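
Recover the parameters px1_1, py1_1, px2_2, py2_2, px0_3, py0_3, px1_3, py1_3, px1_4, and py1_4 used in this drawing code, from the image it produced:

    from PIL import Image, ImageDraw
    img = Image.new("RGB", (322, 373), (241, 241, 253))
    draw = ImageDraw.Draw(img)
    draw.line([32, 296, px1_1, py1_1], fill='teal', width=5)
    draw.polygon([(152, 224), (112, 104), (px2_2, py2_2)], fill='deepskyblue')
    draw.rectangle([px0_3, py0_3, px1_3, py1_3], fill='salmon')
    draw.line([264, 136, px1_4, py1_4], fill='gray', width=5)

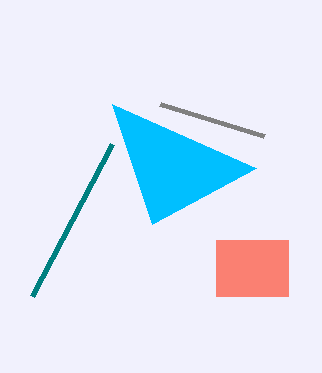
px1_1 = 112, py1_1 = 144, px2_2 = 256, py2_2 = 168, px0_3 = 216, py0_3 = 240, px1_3 = 288, py1_3 = 296, px1_4 = 160, py1_4 = 104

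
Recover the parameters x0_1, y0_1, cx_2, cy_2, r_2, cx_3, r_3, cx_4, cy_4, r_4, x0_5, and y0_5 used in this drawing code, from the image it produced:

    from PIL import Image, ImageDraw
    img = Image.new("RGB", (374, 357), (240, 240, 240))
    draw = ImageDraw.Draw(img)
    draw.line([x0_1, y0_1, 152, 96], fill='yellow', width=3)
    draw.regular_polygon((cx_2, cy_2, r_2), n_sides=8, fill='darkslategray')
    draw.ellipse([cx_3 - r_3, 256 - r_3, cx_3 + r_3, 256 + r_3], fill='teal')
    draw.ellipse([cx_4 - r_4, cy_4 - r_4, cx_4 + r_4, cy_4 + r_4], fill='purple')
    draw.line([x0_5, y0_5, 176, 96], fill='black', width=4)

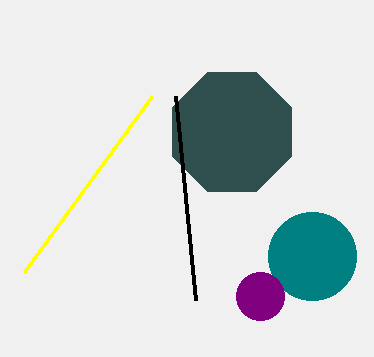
x0_1 = 24, y0_1 = 272, cx_2 = 232, cy_2 = 132, r_2 = 64, cx_3 = 312, r_3 = 44, cx_4 = 260, cy_4 = 296, r_4 = 24, x0_5 = 196, y0_5 = 300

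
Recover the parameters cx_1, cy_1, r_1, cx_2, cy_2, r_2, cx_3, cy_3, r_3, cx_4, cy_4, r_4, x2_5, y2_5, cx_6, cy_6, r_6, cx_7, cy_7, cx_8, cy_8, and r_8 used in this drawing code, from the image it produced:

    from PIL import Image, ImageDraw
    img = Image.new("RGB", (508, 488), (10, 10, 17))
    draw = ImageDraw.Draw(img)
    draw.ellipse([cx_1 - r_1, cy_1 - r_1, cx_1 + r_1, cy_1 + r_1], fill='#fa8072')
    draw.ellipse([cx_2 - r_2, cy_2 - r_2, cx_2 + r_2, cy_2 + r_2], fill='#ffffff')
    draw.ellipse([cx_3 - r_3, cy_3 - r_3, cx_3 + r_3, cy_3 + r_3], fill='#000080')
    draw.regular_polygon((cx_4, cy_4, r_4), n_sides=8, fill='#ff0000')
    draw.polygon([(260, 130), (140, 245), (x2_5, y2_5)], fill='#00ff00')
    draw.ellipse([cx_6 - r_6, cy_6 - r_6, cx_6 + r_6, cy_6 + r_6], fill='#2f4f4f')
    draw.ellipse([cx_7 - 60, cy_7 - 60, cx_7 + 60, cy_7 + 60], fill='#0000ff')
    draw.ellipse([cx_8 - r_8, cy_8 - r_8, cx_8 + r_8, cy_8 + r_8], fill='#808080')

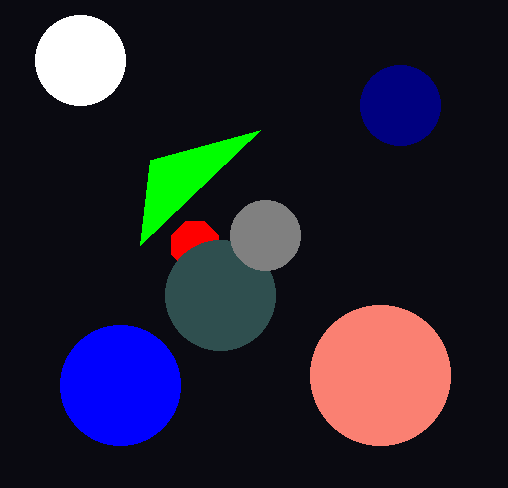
cx_1 = 380, cy_1 = 375, r_1 = 70, cx_2 = 80, cy_2 = 60, r_2 = 45, cx_3 = 400, cy_3 = 105, r_3 = 40, cx_4 = 195, cy_4 = 245, r_4 = 25, x2_5 = 150, y2_5 = 160, cx_6 = 220, cy_6 = 295, r_6 = 55, cx_7 = 120, cy_7 = 385, cx_8 = 265, cy_8 = 235, r_8 = 35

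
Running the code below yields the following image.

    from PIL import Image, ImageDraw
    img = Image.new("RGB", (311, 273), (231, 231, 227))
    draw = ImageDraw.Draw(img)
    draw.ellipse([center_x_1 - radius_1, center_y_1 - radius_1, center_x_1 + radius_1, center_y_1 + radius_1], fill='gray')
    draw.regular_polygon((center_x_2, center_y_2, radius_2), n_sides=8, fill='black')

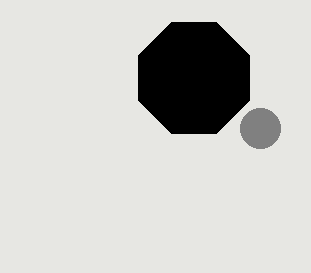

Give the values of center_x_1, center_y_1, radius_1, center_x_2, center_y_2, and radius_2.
center_x_1 = 260
center_y_1 = 128
radius_1 = 20
center_x_2 = 194
center_y_2 = 78
radius_2 = 60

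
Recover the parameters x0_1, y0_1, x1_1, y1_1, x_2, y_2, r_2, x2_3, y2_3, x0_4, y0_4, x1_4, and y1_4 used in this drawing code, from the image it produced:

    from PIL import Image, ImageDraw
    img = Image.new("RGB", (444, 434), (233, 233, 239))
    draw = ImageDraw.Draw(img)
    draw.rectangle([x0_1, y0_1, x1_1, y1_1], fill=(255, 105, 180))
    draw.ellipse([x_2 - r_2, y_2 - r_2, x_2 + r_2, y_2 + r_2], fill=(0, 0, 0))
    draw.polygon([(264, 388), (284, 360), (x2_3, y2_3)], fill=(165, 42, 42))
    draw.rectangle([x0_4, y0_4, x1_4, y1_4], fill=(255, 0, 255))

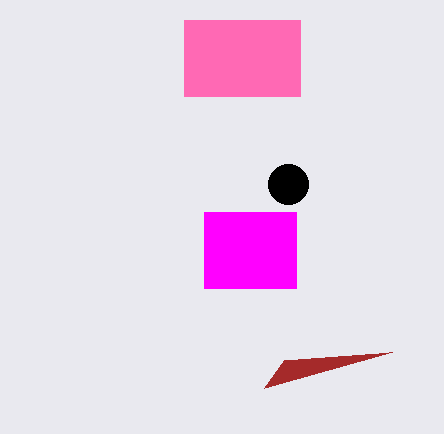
x0_1 = 184; y0_1 = 20; x1_1 = 300; y1_1 = 96; x_2 = 288; y_2 = 184; r_2 = 20; x2_3 = 392; y2_3 = 352; x0_4 = 204; y0_4 = 212; x1_4 = 296; y1_4 = 288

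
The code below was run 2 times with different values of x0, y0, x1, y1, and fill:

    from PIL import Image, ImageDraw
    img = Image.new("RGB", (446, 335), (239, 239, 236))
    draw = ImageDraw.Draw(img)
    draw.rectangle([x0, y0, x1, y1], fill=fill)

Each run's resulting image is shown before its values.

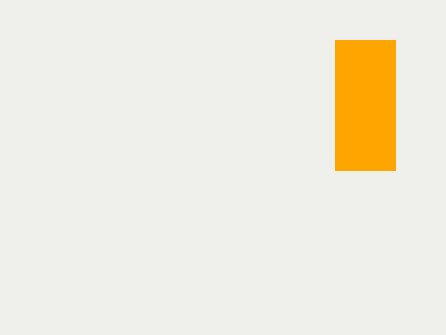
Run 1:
x0 = 335, y0 = 40, x1 = 395, y1 = 170, fill = 'orange'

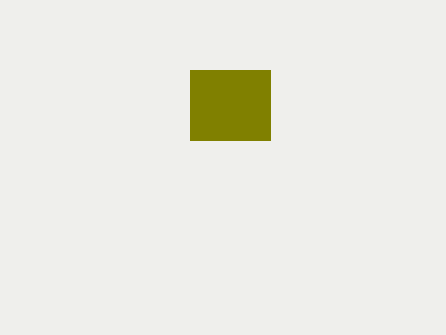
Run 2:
x0 = 190; y0 = 70; x1 = 270; y1 = 140; fill = 'olive'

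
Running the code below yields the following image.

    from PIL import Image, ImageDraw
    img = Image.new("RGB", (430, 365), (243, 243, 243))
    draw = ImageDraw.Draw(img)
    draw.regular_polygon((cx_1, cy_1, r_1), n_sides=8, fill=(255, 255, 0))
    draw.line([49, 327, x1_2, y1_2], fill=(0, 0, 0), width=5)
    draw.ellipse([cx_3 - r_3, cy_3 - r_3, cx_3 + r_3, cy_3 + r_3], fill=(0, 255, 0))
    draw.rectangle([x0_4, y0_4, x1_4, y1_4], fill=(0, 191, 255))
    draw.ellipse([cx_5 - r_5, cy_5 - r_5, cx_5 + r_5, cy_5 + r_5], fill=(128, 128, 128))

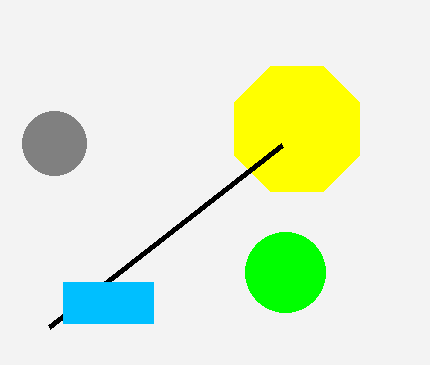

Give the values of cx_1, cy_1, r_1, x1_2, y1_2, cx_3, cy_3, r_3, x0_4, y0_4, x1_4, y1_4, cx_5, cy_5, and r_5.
cx_1 = 297; cy_1 = 129; r_1 = 68; x1_2 = 282; y1_2 = 145; cx_3 = 285; cy_3 = 272; r_3 = 40; x0_4 = 63; y0_4 = 282; x1_4 = 153; y1_4 = 323; cx_5 = 54; cy_5 = 143; r_5 = 32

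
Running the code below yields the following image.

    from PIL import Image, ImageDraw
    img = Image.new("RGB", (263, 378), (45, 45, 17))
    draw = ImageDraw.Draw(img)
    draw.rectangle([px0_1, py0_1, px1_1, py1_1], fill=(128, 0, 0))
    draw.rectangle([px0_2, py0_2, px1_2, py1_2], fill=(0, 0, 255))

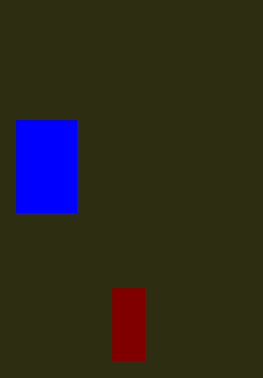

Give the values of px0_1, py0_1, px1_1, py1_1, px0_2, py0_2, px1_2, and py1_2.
px0_1 = 112; py0_1 = 288; px1_1 = 144; py1_1 = 360; px0_2 = 16; py0_2 = 120; px1_2 = 76; py1_2 = 212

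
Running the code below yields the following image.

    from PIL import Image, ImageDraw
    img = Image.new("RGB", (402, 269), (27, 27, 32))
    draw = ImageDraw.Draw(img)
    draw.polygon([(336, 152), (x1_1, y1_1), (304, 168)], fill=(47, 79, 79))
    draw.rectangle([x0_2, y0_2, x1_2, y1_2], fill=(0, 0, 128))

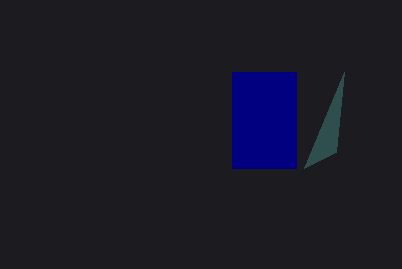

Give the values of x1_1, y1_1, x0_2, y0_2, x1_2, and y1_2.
x1_1 = 344, y1_1 = 72, x0_2 = 232, y0_2 = 72, x1_2 = 296, y1_2 = 168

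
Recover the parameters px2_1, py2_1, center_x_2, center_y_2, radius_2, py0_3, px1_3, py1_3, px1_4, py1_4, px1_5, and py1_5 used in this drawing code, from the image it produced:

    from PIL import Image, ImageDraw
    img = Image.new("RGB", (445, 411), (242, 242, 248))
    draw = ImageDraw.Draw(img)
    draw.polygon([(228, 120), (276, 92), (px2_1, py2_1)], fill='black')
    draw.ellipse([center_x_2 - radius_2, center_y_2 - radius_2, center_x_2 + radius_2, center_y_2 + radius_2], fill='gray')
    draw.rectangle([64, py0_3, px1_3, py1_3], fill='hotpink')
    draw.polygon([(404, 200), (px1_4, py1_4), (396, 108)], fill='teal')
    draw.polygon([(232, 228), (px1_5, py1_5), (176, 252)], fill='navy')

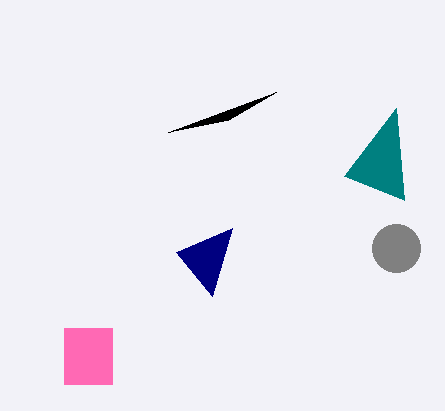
px2_1 = 168, py2_1 = 132, center_x_2 = 396, center_y_2 = 248, radius_2 = 24, py0_3 = 328, px1_3 = 112, py1_3 = 384, px1_4 = 344, py1_4 = 176, px1_5 = 212, py1_5 = 296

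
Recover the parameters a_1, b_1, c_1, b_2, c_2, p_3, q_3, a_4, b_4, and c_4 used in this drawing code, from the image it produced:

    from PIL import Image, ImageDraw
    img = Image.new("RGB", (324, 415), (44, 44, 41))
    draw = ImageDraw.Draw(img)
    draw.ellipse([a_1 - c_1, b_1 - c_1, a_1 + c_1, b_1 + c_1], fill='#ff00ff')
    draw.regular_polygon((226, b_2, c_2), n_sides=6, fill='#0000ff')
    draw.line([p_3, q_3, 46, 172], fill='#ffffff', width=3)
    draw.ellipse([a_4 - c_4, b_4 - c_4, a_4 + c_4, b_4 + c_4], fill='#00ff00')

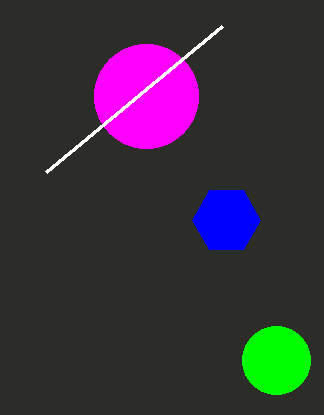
a_1 = 146
b_1 = 96
c_1 = 52
b_2 = 220
c_2 = 34
p_3 = 222
q_3 = 26
a_4 = 276
b_4 = 360
c_4 = 34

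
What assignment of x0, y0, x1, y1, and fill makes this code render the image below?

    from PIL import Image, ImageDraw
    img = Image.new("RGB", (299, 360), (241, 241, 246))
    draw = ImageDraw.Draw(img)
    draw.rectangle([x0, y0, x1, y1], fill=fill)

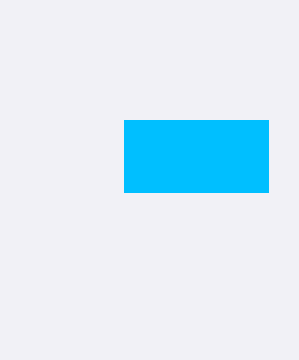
x0 = 124; y0 = 120; x1 = 268; y1 = 192; fill = 'deepskyblue'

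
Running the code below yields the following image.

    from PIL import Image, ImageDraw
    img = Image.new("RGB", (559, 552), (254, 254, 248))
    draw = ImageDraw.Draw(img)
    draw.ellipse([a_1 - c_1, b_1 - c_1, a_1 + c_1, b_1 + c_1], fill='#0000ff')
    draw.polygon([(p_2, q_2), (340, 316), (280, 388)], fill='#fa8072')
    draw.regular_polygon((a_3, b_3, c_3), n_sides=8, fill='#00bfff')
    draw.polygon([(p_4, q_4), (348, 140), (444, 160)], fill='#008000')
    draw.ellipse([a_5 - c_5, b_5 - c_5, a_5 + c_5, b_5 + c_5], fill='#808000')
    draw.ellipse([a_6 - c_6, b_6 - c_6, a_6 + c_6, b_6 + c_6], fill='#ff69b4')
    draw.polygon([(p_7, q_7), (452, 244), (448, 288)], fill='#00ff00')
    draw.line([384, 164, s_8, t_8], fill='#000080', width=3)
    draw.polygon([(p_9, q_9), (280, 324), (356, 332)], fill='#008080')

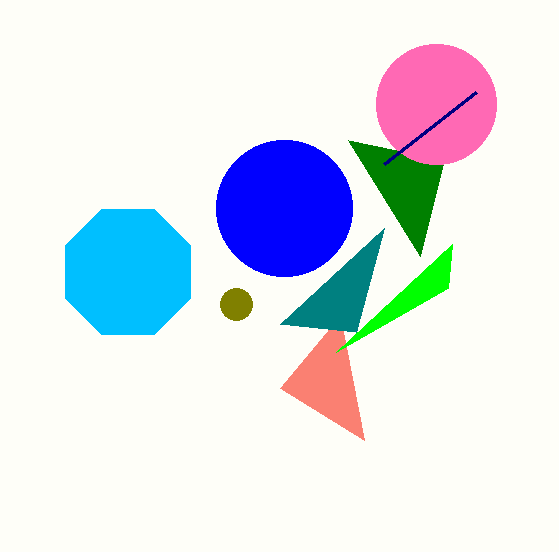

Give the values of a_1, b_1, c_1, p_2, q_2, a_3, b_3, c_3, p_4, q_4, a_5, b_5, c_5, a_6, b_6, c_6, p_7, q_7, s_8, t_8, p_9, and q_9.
a_1 = 284; b_1 = 208; c_1 = 68; p_2 = 364; q_2 = 440; a_3 = 128; b_3 = 272; c_3 = 68; p_4 = 420; q_4 = 256; a_5 = 236; b_5 = 304; c_5 = 16; a_6 = 436; b_6 = 104; c_6 = 60; p_7 = 336; q_7 = 352; s_8 = 476; t_8 = 92; p_9 = 384; q_9 = 228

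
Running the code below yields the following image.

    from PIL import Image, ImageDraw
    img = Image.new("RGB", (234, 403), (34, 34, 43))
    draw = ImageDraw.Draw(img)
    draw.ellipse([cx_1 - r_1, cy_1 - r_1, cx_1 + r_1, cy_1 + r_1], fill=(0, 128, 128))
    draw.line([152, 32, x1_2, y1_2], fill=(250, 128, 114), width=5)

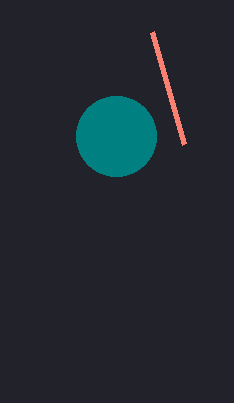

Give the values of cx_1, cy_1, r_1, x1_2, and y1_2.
cx_1 = 116, cy_1 = 136, r_1 = 40, x1_2 = 184, y1_2 = 144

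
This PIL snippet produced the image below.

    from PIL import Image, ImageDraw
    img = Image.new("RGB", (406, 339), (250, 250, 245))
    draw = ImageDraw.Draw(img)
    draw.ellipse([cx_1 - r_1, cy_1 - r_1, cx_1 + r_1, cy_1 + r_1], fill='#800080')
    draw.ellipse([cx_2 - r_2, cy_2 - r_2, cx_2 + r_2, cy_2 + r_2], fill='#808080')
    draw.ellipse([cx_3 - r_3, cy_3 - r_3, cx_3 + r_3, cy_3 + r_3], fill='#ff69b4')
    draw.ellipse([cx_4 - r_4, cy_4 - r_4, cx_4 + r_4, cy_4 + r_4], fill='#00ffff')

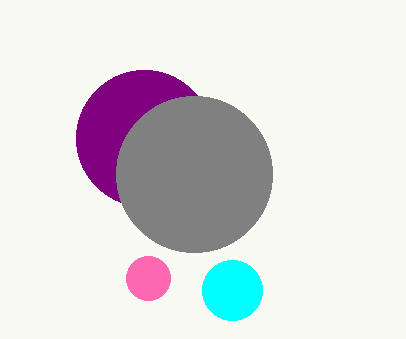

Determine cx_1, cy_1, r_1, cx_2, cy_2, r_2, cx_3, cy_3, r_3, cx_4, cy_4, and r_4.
cx_1 = 144, cy_1 = 138, r_1 = 68, cx_2 = 194, cy_2 = 174, r_2 = 78, cx_3 = 148, cy_3 = 278, r_3 = 22, cx_4 = 232, cy_4 = 290, r_4 = 30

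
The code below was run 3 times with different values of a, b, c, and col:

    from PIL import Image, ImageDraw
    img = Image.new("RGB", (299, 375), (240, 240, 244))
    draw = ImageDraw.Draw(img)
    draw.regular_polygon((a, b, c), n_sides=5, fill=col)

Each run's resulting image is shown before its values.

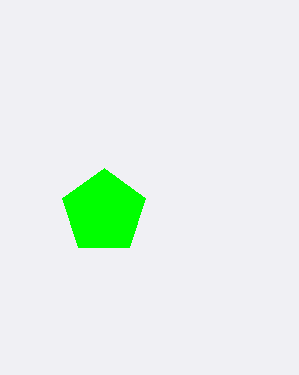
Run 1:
a = 104; b = 212; c = 44; col = 'lime'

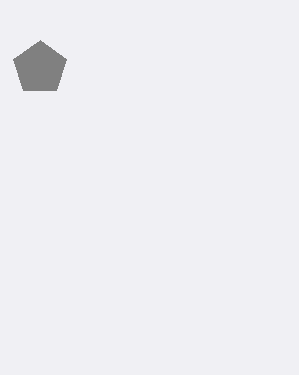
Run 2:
a = 40; b = 68; c = 28; col = 'gray'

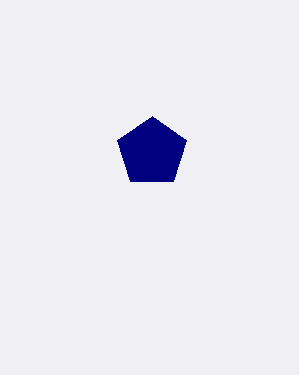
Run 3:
a = 152
b = 152
c = 36
col = 'navy'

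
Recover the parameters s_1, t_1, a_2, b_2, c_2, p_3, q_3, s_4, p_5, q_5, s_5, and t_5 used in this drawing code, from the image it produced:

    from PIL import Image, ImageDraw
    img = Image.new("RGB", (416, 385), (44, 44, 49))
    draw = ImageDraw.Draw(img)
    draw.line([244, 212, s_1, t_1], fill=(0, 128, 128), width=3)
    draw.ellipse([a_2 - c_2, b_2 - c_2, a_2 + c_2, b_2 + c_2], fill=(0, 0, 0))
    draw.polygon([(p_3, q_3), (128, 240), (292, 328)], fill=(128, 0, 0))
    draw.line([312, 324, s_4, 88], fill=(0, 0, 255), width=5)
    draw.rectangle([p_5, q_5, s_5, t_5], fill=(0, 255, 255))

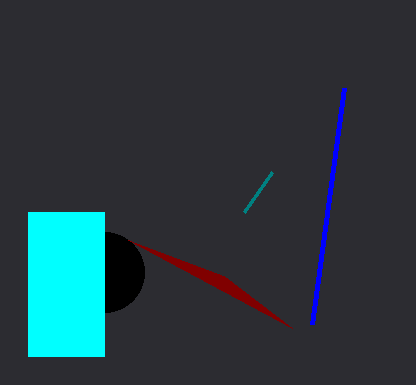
s_1 = 272, t_1 = 172, a_2 = 104, b_2 = 272, c_2 = 40, p_3 = 224, q_3 = 276, s_4 = 344, p_5 = 28, q_5 = 212, s_5 = 104, t_5 = 356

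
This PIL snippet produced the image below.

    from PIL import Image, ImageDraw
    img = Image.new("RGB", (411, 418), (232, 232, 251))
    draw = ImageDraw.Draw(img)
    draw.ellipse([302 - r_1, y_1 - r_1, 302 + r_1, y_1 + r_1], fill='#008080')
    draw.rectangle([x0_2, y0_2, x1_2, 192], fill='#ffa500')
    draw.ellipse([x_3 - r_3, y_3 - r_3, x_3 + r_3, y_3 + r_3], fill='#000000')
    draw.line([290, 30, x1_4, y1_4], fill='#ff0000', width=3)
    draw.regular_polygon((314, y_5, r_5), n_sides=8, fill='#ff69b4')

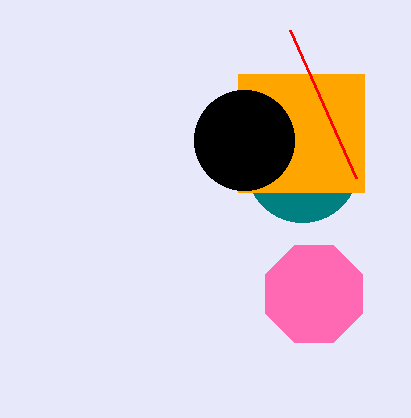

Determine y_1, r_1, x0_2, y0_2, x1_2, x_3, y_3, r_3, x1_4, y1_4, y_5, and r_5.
y_1 = 166; r_1 = 56; x0_2 = 238; y0_2 = 74; x1_2 = 364; x_3 = 244; y_3 = 140; r_3 = 50; x1_4 = 356; y1_4 = 178; y_5 = 294; r_5 = 52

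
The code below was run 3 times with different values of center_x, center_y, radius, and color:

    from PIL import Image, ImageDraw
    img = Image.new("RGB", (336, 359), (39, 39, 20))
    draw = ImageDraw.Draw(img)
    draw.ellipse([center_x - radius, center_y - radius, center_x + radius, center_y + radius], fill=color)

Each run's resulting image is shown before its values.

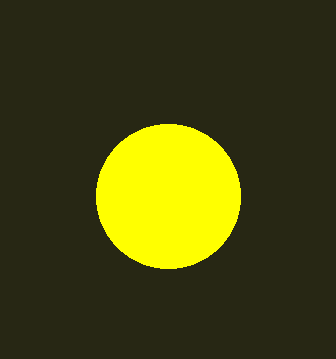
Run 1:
center_x = 168, center_y = 196, radius = 72, color = 'yellow'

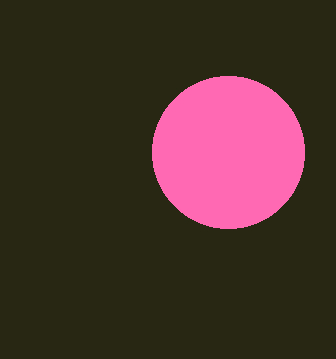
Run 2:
center_x = 228; center_y = 152; radius = 76; color = 'hotpink'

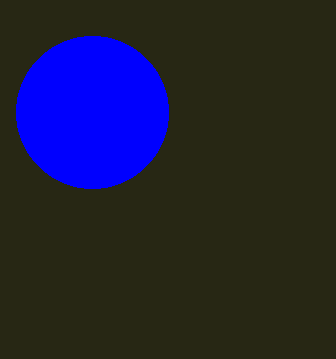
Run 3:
center_x = 92, center_y = 112, radius = 76, color = 'blue'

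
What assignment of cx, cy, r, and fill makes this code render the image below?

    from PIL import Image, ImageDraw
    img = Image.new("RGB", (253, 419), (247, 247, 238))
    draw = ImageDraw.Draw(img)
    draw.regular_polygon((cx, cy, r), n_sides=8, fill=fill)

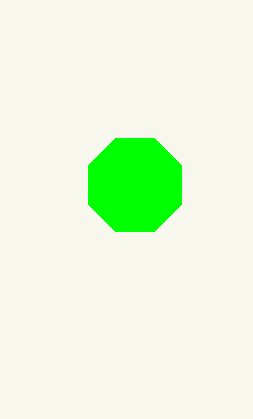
cx = 135, cy = 185, r = 50, fill = 'lime'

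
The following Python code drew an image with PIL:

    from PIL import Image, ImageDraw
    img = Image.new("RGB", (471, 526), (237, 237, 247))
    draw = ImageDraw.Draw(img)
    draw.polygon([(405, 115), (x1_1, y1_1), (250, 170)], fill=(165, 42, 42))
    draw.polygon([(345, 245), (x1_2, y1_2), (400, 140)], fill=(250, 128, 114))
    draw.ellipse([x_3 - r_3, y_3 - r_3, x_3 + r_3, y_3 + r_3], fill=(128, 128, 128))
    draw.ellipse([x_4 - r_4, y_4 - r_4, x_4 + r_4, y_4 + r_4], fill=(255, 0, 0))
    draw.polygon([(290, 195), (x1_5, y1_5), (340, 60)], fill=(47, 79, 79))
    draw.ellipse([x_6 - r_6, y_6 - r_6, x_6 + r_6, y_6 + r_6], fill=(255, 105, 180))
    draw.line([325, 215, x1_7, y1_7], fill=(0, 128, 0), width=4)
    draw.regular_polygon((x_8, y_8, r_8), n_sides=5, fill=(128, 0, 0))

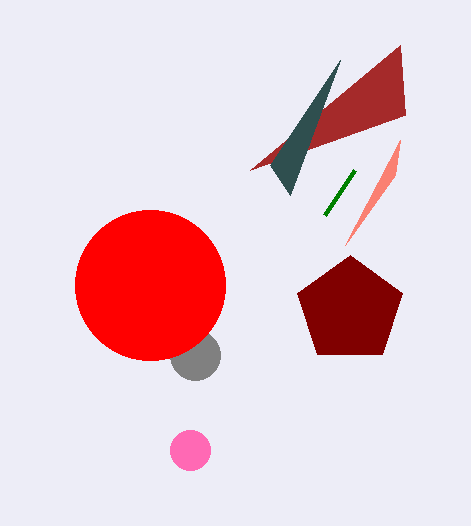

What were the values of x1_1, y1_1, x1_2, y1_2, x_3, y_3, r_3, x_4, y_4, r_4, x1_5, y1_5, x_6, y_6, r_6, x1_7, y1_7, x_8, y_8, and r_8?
x1_1 = 400
y1_1 = 45
x1_2 = 395
y1_2 = 175
x_3 = 195
y_3 = 355
r_3 = 25
x_4 = 150
y_4 = 285
r_4 = 75
x1_5 = 270
y1_5 = 165
x_6 = 190
y_6 = 450
r_6 = 20
x1_7 = 355
y1_7 = 170
x_8 = 350
y_8 = 310
r_8 = 55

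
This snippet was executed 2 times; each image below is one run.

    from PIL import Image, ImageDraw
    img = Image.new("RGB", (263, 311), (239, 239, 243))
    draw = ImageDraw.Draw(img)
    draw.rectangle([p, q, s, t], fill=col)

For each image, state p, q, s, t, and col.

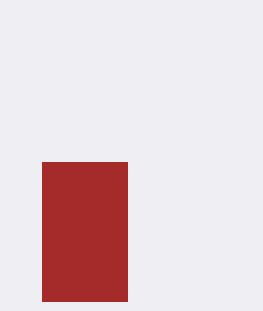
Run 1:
p = 42, q = 162, s = 127, t = 301, col = 'brown'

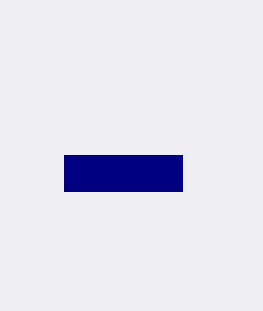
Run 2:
p = 64; q = 155; s = 182; t = 191; col = 'navy'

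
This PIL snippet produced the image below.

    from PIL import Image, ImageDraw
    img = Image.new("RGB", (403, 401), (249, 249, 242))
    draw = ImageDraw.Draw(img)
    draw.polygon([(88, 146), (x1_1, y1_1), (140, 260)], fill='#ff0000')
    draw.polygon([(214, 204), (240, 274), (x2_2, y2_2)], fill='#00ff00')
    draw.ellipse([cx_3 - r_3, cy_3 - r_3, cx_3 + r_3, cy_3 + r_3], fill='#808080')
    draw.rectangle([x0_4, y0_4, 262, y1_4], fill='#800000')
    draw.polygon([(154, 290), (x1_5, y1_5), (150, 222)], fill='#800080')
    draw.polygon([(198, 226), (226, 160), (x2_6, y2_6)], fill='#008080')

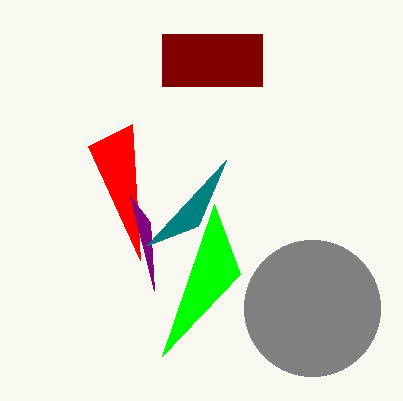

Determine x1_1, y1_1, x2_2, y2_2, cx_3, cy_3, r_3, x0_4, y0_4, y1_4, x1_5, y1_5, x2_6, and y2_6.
x1_1 = 132; y1_1 = 124; x2_2 = 162; y2_2 = 356; cx_3 = 312; cy_3 = 308; r_3 = 68; x0_4 = 162; y0_4 = 34; y1_4 = 86; x1_5 = 130; y1_5 = 196; x2_6 = 146; y2_6 = 246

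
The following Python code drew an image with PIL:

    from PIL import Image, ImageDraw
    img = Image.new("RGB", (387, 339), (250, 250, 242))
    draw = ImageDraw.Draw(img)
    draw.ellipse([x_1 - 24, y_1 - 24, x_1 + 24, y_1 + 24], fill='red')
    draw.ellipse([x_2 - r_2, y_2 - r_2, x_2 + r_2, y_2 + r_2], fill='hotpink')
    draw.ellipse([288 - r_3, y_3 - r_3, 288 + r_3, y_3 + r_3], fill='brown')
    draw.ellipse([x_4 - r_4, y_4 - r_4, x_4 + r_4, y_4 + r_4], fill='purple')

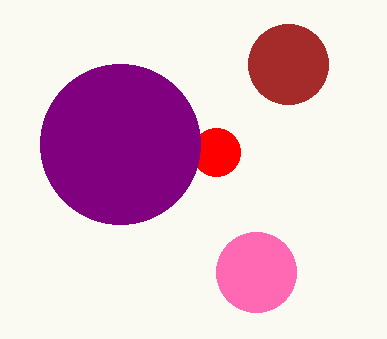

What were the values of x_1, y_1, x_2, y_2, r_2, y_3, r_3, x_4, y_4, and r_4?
x_1 = 216; y_1 = 152; x_2 = 256; y_2 = 272; r_2 = 40; y_3 = 64; r_3 = 40; x_4 = 120; y_4 = 144; r_4 = 80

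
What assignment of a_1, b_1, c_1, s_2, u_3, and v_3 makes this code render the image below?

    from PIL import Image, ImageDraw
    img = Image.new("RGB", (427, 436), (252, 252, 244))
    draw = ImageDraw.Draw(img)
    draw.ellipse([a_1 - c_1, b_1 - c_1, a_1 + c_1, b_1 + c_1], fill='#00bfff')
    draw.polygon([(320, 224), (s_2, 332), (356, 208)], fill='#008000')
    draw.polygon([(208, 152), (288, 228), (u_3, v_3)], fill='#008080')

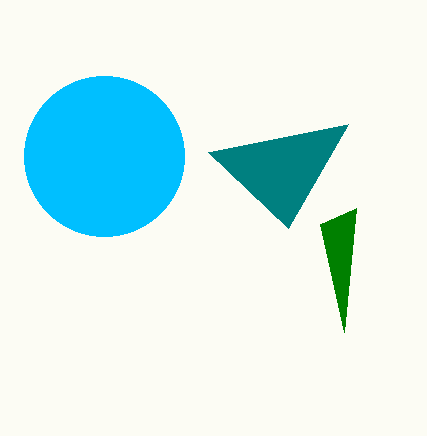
a_1 = 104; b_1 = 156; c_1 = 80; s_2 = 344; u_3 = 348; v_3 = 124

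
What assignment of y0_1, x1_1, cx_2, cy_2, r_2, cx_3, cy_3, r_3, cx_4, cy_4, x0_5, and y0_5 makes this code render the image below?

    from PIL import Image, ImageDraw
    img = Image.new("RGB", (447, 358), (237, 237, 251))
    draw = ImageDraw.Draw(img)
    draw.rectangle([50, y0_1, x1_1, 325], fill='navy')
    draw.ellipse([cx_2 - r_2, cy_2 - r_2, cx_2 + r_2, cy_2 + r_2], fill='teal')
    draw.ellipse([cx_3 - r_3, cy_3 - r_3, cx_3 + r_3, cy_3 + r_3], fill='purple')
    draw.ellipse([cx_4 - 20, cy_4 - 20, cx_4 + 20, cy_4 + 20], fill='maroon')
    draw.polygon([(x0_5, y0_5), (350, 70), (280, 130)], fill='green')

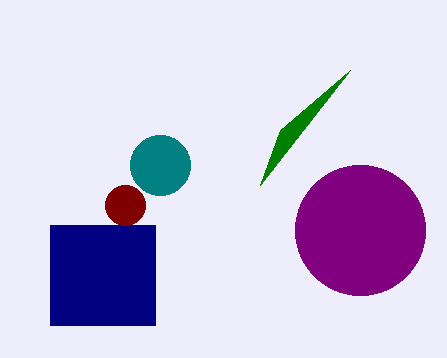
y0_1 = 225, x1_1 = 155, cx_2 = 160, cy_2 = 165, r_2 = 30, cx_3 = 360, cy_3 = 230, r_3 = 65, cx_4 = 125, cy_4 = 205, x0_5 = 260, y0_5 = 185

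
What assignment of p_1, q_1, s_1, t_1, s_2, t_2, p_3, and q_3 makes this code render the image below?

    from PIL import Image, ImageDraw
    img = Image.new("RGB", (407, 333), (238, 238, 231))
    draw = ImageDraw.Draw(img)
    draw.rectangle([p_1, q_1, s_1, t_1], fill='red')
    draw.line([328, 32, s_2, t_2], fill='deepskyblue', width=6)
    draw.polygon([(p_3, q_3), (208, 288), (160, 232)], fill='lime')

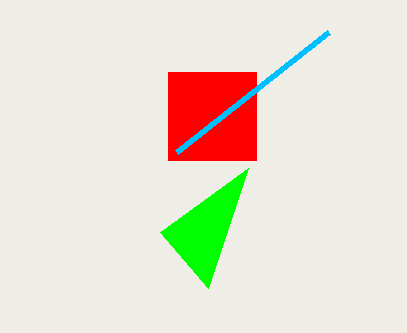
p_1 = 168
q_1 = 72
s_1 = 256
t_1 = 160
s_2 = 176
t_2 = 152
p_3 = 248
q_3 = 168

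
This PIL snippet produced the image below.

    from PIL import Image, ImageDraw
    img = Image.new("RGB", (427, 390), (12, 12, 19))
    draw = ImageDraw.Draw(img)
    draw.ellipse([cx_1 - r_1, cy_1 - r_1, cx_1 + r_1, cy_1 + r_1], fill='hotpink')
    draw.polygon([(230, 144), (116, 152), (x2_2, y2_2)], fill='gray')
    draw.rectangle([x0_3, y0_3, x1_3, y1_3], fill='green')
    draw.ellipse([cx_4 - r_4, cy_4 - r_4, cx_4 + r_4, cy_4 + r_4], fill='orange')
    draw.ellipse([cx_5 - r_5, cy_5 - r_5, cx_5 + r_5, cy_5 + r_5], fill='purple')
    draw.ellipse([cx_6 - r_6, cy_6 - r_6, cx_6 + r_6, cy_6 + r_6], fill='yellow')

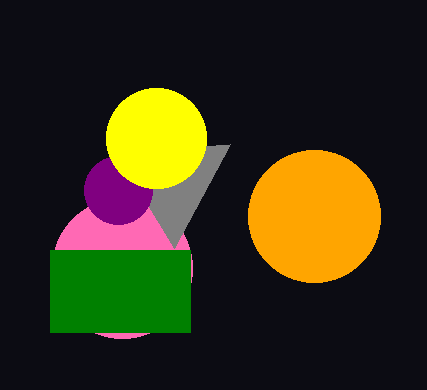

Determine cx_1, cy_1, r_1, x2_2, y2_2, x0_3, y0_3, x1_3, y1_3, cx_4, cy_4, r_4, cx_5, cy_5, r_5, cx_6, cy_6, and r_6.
cx_1 = 122; cy_1 = 268; r_1 = 70; x2_2 = 174; y2_2 = 248; x0_3 = 50; y0_3 = 250; x1_3 = 190; y1_3 = 332; cx_4 = 314; cy_4 = 216; r_4 = 66; cx_5 = 118; cy_5 = 190; r_5 = 34; cx_6 = 156; cy_6 = 138; r_6 = 50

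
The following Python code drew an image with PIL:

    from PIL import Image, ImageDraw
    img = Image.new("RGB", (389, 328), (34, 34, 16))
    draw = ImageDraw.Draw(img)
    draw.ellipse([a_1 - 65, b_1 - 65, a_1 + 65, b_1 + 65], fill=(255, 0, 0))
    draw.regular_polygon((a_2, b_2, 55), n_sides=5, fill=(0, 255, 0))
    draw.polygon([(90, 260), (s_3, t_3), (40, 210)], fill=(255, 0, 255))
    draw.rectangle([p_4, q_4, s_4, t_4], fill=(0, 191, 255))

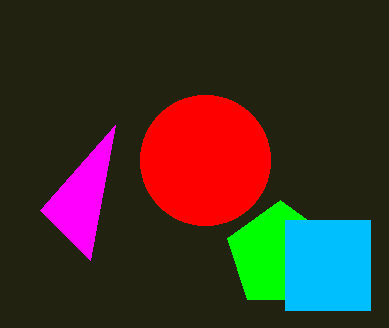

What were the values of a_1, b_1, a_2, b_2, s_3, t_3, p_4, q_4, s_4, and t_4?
a_1 = 205; b_1 = 160; a_2 = 280; b_2 = 255; s_3 = 115; t_3 = 125; p_4 = 285; q_4 = 220; s_4 = 370; t_4 = 310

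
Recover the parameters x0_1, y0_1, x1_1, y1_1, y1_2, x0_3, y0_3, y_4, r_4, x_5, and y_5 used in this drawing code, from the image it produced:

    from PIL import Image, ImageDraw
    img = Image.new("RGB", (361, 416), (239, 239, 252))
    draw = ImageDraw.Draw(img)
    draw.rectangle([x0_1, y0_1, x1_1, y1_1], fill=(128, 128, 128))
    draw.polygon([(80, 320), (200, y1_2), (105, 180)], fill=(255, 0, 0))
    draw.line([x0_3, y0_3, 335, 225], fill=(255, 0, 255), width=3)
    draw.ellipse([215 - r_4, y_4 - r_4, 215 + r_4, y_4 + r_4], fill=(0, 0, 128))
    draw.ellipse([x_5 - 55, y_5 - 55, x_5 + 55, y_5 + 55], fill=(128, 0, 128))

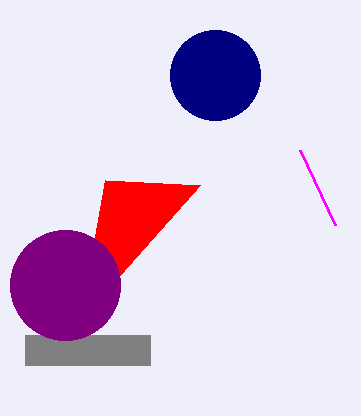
x0_1 = 25, y0_1 = 335, x1_1 = 150, y1_1 = 365, y1_2 = 185, x0_3 = 300, y0_3 = 150, y_4 = 75, r_4 = 45, x_5 = 65, y_5 = 285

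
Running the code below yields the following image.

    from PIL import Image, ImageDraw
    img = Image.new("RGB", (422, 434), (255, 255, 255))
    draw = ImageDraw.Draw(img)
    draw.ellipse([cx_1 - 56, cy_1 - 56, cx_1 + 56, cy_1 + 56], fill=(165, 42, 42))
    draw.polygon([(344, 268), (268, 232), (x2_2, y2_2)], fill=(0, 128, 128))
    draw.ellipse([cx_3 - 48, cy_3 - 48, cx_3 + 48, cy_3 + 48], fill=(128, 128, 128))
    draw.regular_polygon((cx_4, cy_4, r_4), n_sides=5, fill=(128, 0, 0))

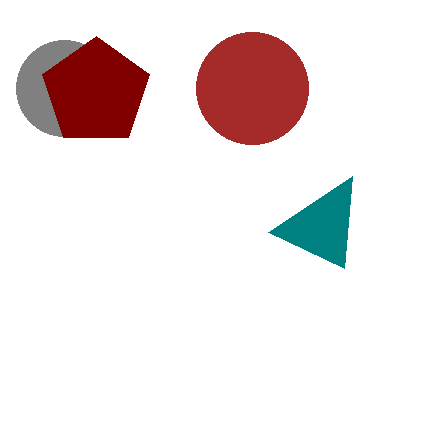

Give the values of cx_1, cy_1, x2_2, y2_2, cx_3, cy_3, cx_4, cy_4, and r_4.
cx_1 = 252; cy_1 = 88; x2_2 = 352; y2_2 = 176; cx_3 = 64; cy_3 = 88; cx_4 = 96; cy_4 = 92; r_4 = 56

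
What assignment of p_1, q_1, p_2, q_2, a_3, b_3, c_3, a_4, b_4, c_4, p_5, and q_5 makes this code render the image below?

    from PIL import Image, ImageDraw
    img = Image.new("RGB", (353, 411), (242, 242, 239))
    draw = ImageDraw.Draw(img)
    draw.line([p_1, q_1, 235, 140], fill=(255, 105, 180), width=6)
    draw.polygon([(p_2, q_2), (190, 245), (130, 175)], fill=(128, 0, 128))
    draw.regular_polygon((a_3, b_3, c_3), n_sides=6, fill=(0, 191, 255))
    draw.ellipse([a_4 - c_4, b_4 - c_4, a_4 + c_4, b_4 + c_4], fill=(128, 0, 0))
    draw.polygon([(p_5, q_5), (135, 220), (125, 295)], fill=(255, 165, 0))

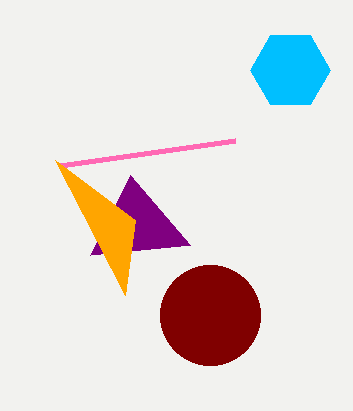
p_1 = 60, q_1 = 165, p_2 = 90, q_2 = 255, a_3 = 290, b_3 = 70, c_3 = 40, a_4 = 210, b_4 = 315, c_4 = 50, p_5 = 55, q_5 = 160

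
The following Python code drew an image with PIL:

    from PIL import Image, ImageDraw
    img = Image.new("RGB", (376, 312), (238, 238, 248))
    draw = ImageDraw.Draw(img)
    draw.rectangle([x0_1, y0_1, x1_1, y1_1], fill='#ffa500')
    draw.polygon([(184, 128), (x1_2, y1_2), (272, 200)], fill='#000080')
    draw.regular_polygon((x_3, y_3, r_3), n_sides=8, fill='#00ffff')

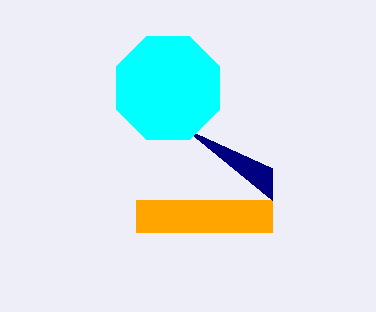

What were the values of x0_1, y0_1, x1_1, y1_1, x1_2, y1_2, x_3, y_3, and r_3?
x0_1 = 136, y0_1 = 200, x1_1 = 272, y1_1 = 232, x1_2 = 272, y1_2 = 168, x_3 = 168, y_3 = 88, r_3 = 56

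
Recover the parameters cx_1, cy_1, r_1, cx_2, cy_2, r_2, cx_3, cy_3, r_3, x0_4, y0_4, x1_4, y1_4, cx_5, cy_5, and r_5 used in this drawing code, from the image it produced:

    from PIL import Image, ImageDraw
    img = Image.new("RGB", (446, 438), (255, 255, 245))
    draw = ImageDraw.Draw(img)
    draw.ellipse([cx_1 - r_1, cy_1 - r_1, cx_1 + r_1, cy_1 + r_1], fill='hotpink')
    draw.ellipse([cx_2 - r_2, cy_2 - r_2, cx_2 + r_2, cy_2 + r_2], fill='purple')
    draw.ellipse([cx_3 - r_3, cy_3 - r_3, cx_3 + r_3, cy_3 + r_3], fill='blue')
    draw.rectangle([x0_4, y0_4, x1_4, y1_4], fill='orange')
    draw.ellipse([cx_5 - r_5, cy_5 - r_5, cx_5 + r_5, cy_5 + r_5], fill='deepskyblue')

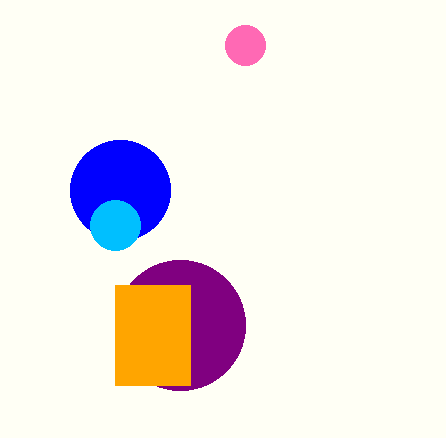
cx_1 = 245
cy_1 = 45
r_1 = 20
cx_2 = 180
cy_2 = 325
r_2 = 65
cx_3 = 120
cy_3 = 190
r_3 = 50
x0_4 = 115
y0_4 = 285
x1_4 = 190
y1_4 = 385
cx_5 = 115
cy_5 = 225
r_5 = 25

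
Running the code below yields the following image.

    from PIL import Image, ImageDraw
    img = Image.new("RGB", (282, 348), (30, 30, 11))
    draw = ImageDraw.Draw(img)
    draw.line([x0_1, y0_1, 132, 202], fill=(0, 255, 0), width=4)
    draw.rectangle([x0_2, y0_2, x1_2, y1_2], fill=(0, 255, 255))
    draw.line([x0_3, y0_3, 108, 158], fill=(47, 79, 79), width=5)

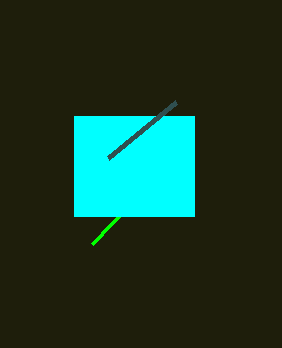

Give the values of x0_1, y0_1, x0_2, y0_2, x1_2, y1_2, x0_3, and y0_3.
x0_1 = 92, y0_1 = 244, x0_2 = 74, y0_2 = 116, x1_2 = 194, y1_2 = 216, x0_3 = 176, y0_3 = 102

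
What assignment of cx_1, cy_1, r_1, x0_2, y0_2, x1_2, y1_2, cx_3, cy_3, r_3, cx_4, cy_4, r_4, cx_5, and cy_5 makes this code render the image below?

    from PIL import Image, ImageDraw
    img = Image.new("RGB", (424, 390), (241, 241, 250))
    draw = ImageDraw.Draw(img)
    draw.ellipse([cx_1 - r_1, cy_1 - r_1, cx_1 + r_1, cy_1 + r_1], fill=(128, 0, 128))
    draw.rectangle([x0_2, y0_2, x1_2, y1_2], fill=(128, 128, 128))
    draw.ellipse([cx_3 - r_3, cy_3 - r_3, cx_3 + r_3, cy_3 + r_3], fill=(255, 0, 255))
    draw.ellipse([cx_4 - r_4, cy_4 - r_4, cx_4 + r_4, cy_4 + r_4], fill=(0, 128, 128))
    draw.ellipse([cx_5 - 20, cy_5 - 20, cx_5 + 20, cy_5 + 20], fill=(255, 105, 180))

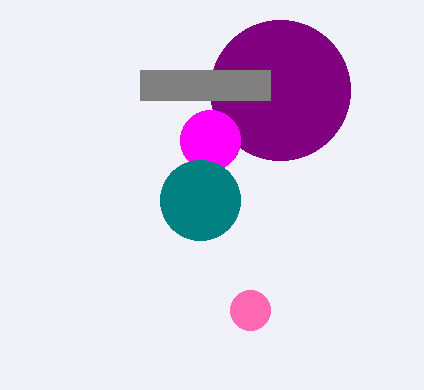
cx_1 = 280; cy_1 = 90; r_1 = 70; x0_2 = 140; y0_2 = 70; x1_2 = 270; y1_2 = 100; cx_3 = 210; cy_3 = 140; r_3 = 30; cx_4 = 200; cy_4 = 200; r_4 = 40; cx_5 = 250; cy_5 = 310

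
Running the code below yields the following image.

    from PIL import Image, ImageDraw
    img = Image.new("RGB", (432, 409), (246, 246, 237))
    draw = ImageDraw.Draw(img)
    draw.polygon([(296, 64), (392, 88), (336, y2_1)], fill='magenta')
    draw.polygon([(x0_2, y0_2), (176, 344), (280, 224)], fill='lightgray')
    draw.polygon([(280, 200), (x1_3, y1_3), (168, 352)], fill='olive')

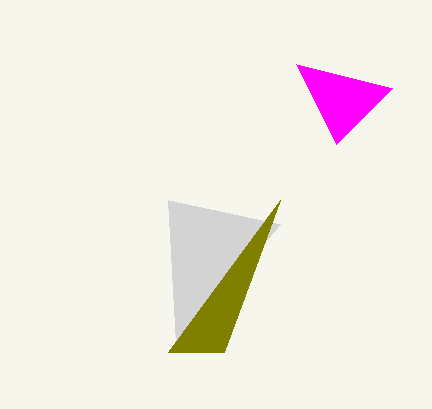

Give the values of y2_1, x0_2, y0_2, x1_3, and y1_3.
y2_1 = 144
x0_2 = 168
y0_2 = 200
x1_3 = 224
y1_3 = 352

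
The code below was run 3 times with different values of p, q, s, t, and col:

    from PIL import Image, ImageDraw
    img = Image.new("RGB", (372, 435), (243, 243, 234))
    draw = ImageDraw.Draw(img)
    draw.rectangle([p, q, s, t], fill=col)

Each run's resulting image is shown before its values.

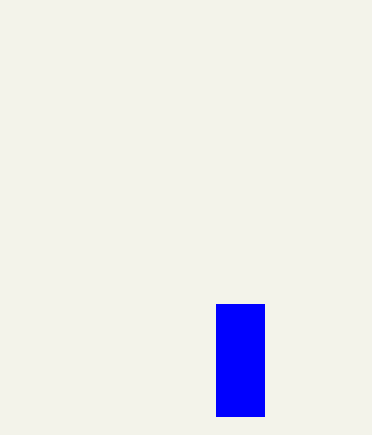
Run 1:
p = 216; q = 304; s = 264; t = 416; col = 'blue'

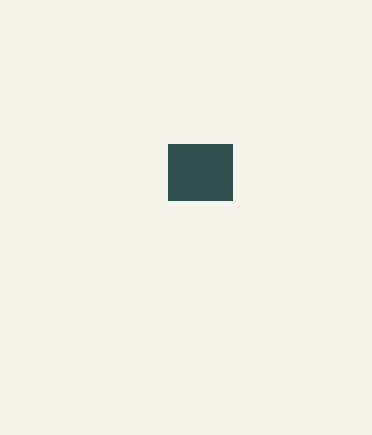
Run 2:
p = 168; q = 144; s = 232; t = 200; col = 'darkslategray'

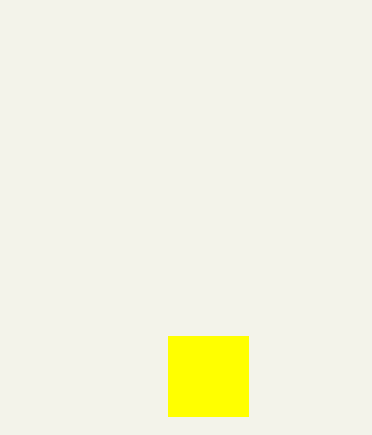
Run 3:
p = 168, q = 336, s = 248, t = 416, col = 'yellow'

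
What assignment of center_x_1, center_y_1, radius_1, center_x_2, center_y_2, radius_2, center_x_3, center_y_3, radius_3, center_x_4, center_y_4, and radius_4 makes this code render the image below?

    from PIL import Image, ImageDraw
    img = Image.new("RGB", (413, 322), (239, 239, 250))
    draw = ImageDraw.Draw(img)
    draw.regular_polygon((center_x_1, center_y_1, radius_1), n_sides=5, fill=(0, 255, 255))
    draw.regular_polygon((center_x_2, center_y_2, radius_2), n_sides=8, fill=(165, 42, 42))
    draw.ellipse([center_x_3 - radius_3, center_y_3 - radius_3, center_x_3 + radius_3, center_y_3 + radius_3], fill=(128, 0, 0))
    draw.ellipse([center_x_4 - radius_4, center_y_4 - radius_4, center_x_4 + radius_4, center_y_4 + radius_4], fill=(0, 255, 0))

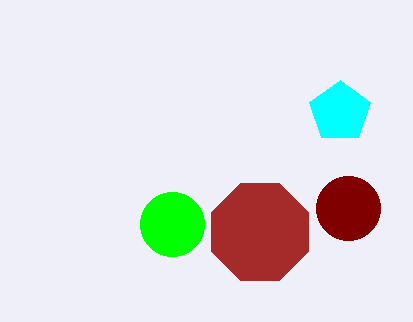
center_x_1 = 340
center_y_1 = 112
radius_1 = 32
center_x_2 = 260
center_y_2 = 232
radius_2 = 52
center_x_3 = 348
center_y_3 = 208
radius_3 = 32
center_x_4 = 172
center_y_4 = 224
radius_4 = 32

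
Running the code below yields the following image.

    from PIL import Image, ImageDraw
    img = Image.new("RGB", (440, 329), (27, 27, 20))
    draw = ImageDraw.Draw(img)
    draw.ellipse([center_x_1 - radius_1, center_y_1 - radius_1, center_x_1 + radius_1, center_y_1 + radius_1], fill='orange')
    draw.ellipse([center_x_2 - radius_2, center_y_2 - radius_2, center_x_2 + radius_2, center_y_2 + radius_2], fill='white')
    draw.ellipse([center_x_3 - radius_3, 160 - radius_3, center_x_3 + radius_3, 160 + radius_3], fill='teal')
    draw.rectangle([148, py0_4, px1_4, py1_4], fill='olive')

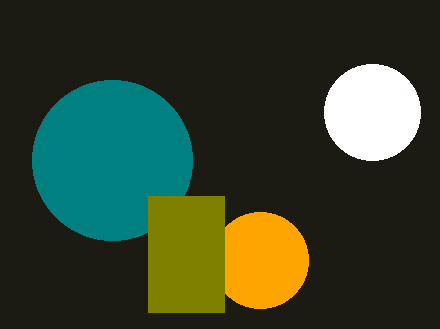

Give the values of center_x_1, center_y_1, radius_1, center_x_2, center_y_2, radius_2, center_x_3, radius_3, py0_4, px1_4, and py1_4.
center_x_1 = 260
center_y_1 = 260
radius_1 = 48
center_x_2 = 372
center_y_2 = 112
radius_2 = 48
center_x_3 = 112
radius_3 = 80
py0_4 = 196
px1_4 = 224
py1_4 = 312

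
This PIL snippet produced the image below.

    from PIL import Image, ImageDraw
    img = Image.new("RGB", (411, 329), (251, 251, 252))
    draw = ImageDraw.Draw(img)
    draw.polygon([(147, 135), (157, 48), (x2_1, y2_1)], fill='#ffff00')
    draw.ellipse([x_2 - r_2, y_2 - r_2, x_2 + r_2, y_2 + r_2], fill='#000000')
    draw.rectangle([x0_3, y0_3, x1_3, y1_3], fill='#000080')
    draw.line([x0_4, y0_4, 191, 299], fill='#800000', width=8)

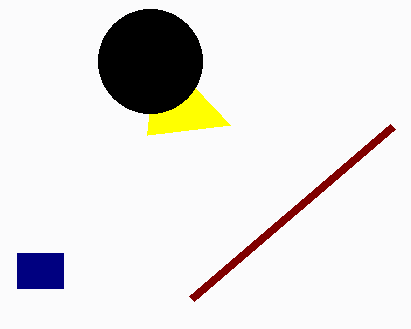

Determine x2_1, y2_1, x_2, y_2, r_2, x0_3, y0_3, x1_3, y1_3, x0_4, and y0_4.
x2_1 = 230
y2_1 = 125
x_2 = 150
y_2 = 61
r_2 = 52
x0_3 = 17
y0_3 = 253
x1_3 = 63
y1_3 = 288
x0_4 = 392
y0_4 = 127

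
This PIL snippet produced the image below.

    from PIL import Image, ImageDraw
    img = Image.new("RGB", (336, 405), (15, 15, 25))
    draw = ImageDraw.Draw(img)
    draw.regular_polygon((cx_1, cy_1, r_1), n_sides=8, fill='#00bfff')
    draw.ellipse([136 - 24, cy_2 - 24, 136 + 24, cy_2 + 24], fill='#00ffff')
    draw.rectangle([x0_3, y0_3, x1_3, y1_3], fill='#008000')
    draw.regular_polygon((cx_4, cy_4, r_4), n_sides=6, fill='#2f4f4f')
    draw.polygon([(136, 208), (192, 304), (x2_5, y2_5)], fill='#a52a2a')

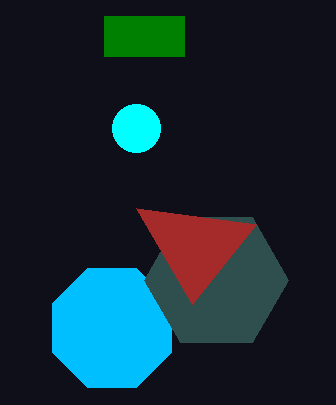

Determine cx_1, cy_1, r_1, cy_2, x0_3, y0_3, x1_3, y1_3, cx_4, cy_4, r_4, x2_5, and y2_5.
cx_1 = 112
cy_1 = 328
r_1 = 64
cy_2 = 128
x0_3 = 104
y0_3 = 16
x1_3 = 184
y1_3 = 56
cx_4 = 216
cy_4 = 280
r_4 = 72
x2_5 = 256
y2_5 = 224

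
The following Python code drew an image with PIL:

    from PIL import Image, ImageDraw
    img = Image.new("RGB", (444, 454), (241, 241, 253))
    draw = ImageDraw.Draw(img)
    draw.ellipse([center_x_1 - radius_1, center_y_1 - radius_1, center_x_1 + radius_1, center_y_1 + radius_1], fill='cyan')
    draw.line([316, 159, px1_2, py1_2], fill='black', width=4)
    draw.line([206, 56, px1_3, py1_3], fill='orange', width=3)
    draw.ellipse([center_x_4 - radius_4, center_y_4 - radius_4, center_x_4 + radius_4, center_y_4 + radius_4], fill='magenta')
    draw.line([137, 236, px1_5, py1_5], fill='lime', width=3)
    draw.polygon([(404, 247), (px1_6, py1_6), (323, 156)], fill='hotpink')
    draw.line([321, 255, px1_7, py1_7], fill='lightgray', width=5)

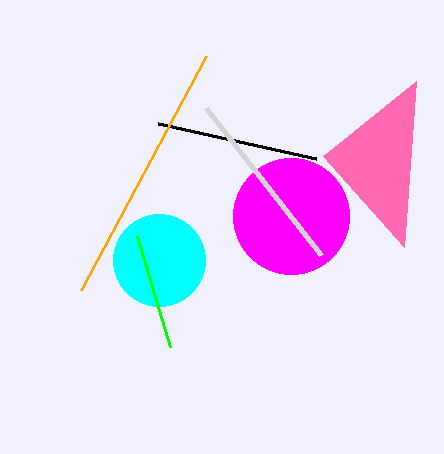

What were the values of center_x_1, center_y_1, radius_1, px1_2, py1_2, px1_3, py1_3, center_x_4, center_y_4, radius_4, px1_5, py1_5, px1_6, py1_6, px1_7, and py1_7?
center_x_1 = 159
center_y_1 = 260
radius_1 = 46
px1_2 = 158
py1_2 = 124
px1_3 = 81
py1_3 = 290
center_x_4 = 291
center_y_4 = 216
radius_4 = 58
px1_5 = 170
py1_5 = 347
px1_6 = 416
py1_6 = 81
px1_7 = 206
py1_7 = 108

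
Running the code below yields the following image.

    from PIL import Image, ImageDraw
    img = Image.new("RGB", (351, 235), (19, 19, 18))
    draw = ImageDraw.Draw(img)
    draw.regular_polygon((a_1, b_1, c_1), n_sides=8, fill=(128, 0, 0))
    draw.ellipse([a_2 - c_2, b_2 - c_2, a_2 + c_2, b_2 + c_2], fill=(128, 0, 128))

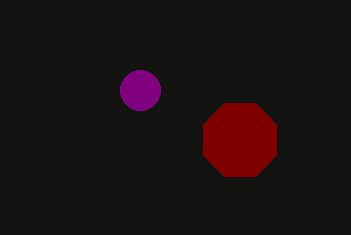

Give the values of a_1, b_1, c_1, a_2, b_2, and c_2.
a_1 = 240; b_1 = 140; c_1 = 40; a_2 = 140; b_2 = 90; c_2 = 20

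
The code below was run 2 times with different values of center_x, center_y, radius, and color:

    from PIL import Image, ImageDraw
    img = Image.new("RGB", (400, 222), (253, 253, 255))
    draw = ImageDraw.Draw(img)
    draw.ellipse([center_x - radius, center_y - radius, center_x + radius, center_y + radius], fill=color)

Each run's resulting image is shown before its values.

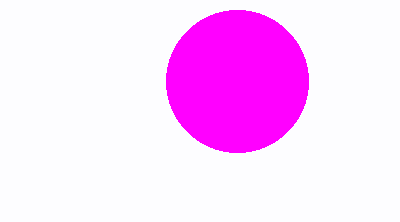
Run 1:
center_x = 237; center_y = 81; radius = 71; color = 'magenta'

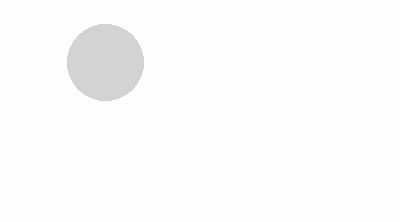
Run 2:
center_x = 105
center_y = 62
radius = 38
color = 'lightgray'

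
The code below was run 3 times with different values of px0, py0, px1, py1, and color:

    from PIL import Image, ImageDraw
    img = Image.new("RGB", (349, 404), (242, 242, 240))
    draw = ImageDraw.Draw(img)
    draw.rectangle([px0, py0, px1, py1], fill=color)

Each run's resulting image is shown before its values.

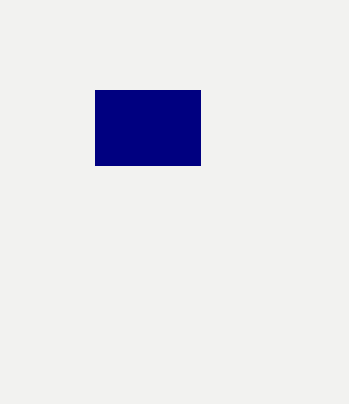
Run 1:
px0 = 95
py0 = 90
px1 = 200
py1 = 165
color = 'navy'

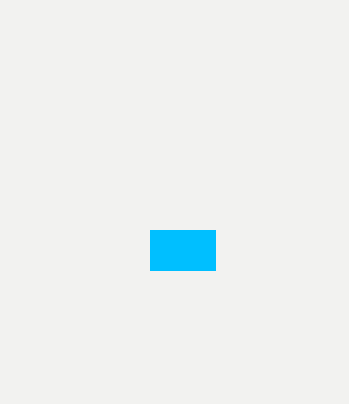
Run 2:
px0 = 150, py0 = 230, px1 = 215, py1 = 270, color = 'deepskyblue'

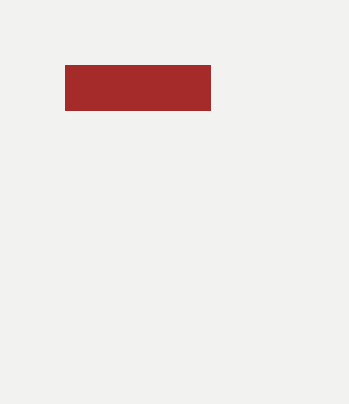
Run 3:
px0 = 65
py0 = 65
px1 = 210
py1 = 110
color = 'brown'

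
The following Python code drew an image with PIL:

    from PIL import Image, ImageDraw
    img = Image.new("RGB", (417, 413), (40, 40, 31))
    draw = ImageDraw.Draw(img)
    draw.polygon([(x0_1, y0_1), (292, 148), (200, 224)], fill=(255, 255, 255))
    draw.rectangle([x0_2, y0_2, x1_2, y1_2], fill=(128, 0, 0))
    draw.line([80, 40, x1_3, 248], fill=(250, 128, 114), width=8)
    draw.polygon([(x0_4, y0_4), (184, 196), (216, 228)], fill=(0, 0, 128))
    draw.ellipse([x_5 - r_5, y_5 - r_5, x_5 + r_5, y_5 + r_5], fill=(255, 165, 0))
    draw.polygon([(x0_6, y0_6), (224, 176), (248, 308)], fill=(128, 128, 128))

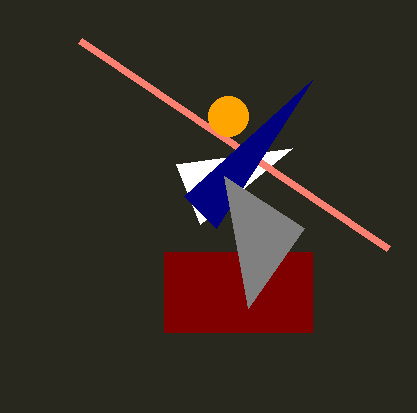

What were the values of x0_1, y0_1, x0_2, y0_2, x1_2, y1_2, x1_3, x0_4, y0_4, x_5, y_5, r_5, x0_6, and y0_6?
x0_1 = 176
y0_1 = 164
x0_2 = 164
y0_2 = 252
x1_2 = 312
y1_2 = 332
x1_3 = 388
x0_4 = 312
y0_4 = 80
x_5 = 228
y_5 = 116
r_5 = 20
x0_6 = 304
y0_6 = 228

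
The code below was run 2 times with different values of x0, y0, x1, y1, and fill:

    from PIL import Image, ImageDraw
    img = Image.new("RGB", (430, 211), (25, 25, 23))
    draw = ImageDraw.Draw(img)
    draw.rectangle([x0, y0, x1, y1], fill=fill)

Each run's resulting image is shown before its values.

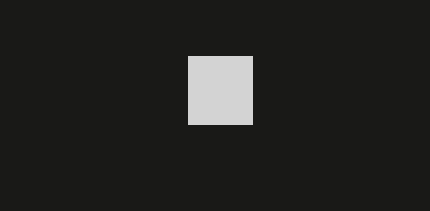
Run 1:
x0 = 188, y0 = 56, x1 = 252, y1 = 124, fill = 'lightgray'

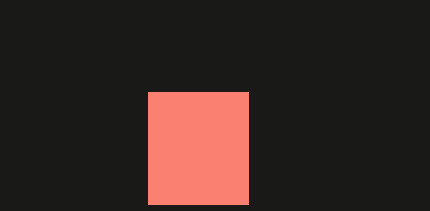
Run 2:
x0 = 148; y0 = 92; x1 = 248; y1 = 204; fill = 'salmon'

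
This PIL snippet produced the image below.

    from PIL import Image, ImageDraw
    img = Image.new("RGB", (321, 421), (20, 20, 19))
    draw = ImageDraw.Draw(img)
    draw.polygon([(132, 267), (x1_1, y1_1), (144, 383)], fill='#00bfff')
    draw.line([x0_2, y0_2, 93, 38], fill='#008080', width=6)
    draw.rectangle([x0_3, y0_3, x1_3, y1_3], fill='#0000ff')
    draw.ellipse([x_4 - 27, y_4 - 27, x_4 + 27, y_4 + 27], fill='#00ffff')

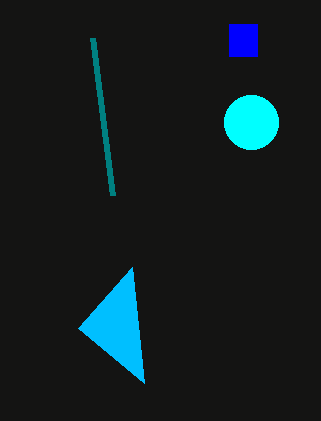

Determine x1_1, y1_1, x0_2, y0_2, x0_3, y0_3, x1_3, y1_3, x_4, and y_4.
x1_1 = 78
y1_1 = 328
x0_2 = 113
y0_2 = 195
x0_3 = 229
y0_3 = 24
x1_3 = 257
y1_3 = 56
x_4 = 251
y_4 = 122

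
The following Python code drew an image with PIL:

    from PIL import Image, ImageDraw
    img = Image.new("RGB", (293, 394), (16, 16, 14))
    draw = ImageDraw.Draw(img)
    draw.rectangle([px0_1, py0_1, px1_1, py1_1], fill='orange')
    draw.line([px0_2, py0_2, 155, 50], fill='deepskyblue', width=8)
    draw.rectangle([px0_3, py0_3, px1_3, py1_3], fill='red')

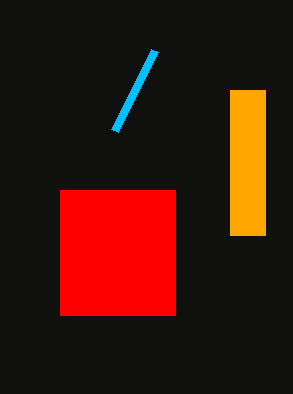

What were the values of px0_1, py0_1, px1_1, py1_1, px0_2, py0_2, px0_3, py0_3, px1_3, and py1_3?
px0_1 = 230
py0_1 = 90
px1_1 = 265
py1_1 = 235
px0_2 = 115
py0_2 = 130
px0_3 = 60
py0_3 = 190
px1_3 = 175
py1_3 = 315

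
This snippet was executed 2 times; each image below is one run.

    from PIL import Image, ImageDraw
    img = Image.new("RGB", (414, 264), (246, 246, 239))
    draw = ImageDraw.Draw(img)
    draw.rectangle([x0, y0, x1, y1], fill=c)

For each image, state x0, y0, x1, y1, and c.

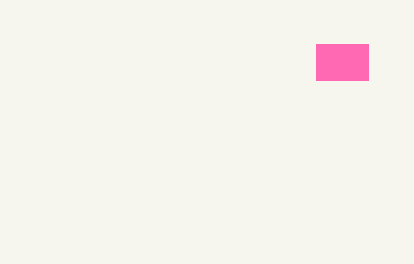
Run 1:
x0 = 316, y0 = 44, x1 = 368, y1 = 80, c = 'hotpink'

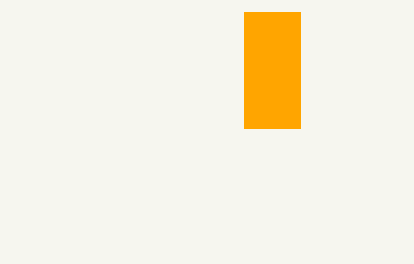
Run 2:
x0 = 244, y0 = 12, x1 = 300, y1 = 128, c = 'orange'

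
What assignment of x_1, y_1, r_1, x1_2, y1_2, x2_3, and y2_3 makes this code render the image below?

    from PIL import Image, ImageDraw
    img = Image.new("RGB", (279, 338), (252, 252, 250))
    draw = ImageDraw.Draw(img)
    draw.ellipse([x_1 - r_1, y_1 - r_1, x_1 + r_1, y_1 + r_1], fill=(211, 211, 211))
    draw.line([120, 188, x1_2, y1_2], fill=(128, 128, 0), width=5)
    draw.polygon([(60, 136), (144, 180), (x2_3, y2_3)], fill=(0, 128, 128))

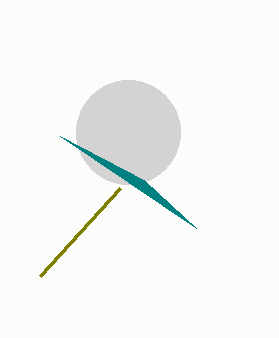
x_1 = 128, y_1 = 132, r_1 = 52, x1_2 = 40, y1_2 = 276, x2_3 = 196, y2_3 = 228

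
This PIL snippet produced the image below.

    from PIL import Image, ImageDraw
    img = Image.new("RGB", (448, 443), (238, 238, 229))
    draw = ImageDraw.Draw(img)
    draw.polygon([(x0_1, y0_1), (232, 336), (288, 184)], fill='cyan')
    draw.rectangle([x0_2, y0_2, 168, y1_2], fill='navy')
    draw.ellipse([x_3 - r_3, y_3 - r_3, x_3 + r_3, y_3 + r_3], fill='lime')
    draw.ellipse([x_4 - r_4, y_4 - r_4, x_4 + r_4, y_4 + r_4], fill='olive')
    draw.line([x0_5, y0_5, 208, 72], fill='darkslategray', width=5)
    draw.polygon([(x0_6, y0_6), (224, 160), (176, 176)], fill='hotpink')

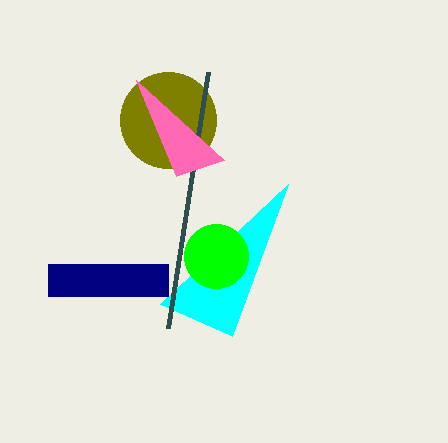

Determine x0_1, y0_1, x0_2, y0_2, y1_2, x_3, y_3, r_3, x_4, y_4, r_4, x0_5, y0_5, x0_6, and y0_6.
x0_1 = 160
y0_1 = 304
x0_2 = 48
y0_2 = 264
y1_2 = 296
x_3 = 216
y_3 = 256
r_3 = 32
x_4 = 168
y_4 = 120
r_4 = 48
x0_5 = 168
y0_5 = 328
x0_6 = 136
y0_6 = 80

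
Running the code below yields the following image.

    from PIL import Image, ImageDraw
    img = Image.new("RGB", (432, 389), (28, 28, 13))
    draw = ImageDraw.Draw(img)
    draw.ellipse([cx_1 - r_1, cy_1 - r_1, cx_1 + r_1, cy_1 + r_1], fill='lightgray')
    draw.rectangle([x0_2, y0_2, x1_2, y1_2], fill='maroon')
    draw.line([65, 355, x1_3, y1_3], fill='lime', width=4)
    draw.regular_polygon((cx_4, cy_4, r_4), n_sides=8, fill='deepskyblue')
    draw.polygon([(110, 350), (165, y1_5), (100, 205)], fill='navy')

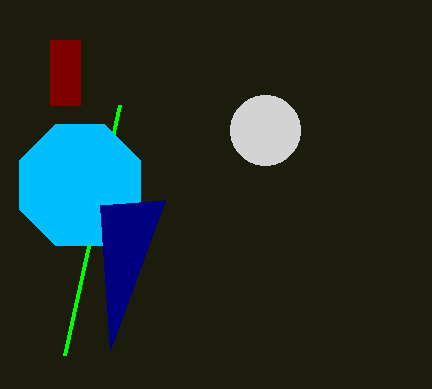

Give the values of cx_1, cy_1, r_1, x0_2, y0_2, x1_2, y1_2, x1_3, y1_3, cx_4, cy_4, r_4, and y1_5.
cx_1 = 265
cy_1 = 130
r_1 = 35
x0_2 = 50
y0_2 = 40
x1_2 = 80
y1_2 = 105
x1_3 = 120
y1_3 = 105
cx_4 = 80
cy_4 = 185
r_4 = 65
y1_5 = 200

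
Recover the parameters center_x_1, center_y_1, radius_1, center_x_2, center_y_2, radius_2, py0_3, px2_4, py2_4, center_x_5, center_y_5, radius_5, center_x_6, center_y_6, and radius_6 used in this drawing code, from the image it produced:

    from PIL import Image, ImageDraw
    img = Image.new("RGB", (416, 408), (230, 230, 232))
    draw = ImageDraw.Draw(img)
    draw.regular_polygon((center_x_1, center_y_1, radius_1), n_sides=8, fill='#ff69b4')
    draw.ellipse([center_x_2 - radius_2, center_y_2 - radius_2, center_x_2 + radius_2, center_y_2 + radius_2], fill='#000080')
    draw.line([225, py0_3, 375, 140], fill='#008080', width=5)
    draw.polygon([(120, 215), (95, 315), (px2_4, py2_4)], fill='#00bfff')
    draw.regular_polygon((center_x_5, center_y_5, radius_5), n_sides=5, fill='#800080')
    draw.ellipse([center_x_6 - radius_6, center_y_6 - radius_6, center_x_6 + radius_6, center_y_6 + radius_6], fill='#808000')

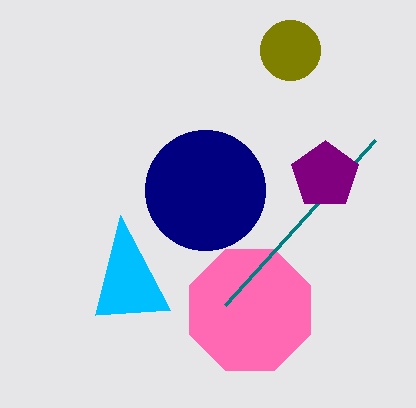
center_x_1 = 250, center_y_1 = 310, radius_1 = 65, center_x_2 = 205, center_y_2 = 190, radius_2 = 60, py0_3 = 305, px2_4 = 170, py2_4 = 310, center_x_5 = 325, center_y_5 = 175, radius_5 = 35, center_x_6 = 290, center_y_6 = 50, radius_6 = 30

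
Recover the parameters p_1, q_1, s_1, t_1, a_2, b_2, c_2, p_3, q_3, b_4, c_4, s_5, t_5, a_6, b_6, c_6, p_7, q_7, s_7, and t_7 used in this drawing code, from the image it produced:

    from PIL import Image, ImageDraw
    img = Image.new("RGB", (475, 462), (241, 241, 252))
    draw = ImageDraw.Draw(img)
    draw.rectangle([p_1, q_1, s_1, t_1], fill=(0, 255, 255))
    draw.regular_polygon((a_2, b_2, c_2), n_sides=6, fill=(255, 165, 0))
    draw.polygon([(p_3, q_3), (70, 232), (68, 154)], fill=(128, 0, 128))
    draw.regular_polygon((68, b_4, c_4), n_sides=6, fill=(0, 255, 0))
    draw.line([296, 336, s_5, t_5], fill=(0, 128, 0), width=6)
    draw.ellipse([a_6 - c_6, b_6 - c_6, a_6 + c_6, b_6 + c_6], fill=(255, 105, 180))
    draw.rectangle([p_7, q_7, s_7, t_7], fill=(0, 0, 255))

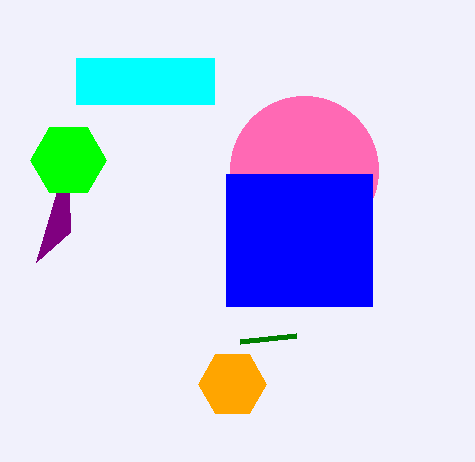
p_1 = 76; q_1 = 58; s_1 = 214; t_1 = 104; a_2 = 232; b_2 = 384; c_2 = 34; p_3 = 36; q_3 = 262; b_4 = 160; c_4 = 38; s_5 = 240; t_5 = 342; a_6 = 304; b_6 = 170; c_6 = 74; p_7 = 226; q_7 = 174; s_7 = 372; t_7 = 306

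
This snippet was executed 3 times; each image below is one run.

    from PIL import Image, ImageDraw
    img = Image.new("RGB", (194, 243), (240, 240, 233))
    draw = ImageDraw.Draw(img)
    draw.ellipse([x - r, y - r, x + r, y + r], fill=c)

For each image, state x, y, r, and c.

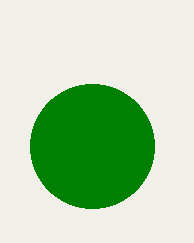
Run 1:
x = 92
y = 146
r = 62
c = 'green'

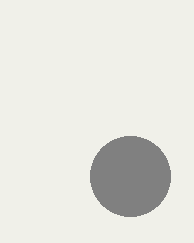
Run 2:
x = 130, y = 176, r = 40, c = 'gray'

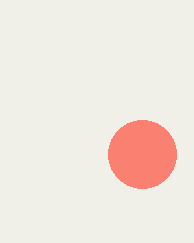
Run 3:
x = 142; y = 154; r = 34; c = 'salmon'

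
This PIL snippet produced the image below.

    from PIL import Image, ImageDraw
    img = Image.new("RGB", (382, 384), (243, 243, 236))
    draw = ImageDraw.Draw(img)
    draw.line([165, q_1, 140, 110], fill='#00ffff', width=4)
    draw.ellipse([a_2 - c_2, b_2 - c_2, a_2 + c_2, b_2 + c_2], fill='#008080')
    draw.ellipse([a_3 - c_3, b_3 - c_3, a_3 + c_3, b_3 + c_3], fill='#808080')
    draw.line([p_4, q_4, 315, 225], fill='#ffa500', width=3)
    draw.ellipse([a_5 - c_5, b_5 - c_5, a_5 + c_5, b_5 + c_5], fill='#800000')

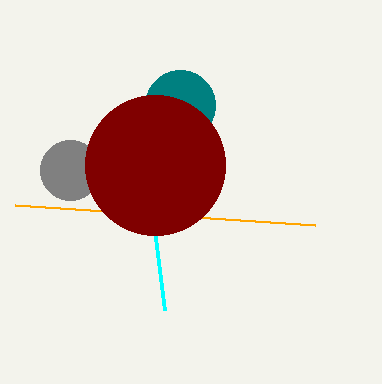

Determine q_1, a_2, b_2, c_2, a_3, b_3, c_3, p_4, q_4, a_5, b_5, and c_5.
q_1 = 310
a_2 = 180
b_2 = 105
c_2 = 35
a_3 = 70
b_3 = 170
c_3 = 30
p_4 = 15
q_4 = 205
a_5 = 155
b_5 = 165
c_5 = 70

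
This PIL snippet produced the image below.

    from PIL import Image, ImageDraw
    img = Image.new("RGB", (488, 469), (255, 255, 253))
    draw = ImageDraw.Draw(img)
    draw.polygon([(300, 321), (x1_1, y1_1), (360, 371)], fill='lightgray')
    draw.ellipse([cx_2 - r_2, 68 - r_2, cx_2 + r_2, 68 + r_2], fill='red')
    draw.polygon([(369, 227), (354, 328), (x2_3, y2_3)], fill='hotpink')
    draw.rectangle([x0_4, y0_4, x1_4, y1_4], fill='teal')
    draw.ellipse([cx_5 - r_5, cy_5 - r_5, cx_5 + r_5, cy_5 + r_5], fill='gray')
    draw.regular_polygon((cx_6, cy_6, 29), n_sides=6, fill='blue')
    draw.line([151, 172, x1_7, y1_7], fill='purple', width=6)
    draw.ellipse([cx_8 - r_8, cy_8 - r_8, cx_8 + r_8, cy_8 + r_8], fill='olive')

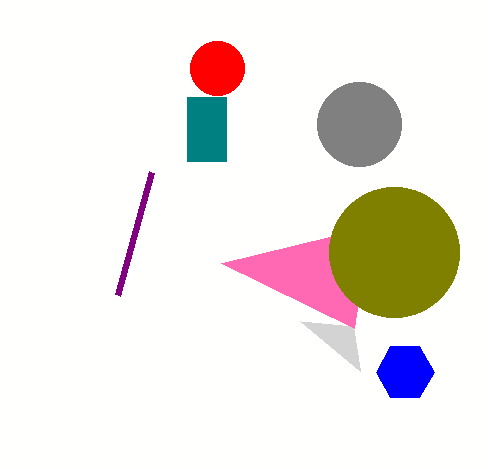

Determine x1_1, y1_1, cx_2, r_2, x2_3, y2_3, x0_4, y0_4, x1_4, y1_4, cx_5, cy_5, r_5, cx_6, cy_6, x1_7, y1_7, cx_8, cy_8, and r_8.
x1_1 = 353, y1_1 = 326, cx_2 = 217, r_2 = 27, x2_3 = 221, y2_3 = 263, x0_4 = 187, y0_4 = 97, x1_4 = 226, y1_4 = 161, cx_5 = 359, cy_5 = 124, r_5 = 42, cx_6 = 405, cy_6 = 372, x1_7 = 117, y1_7 = 295, cx_8 = 394, cy_8 = 252, r_8 = 65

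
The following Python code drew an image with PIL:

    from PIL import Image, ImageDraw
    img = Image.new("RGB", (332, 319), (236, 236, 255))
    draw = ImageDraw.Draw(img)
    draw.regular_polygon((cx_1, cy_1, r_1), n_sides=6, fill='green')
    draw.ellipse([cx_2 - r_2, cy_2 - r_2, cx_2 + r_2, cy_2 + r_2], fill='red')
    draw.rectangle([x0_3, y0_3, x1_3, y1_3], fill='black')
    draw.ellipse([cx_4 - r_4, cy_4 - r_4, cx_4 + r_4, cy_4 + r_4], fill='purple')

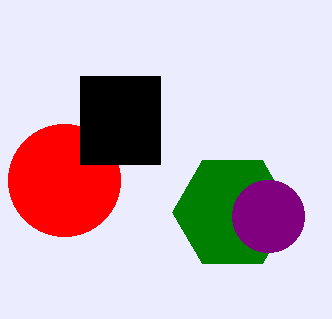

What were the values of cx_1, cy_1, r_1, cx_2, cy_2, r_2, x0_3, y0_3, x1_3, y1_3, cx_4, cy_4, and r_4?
cx_1 = 232; cy_1 = 212; r_1 = 60; cx_2 = 64; cy_2 = 180; r_2 = 56; x0_3 = 80; y0_3 = 76; x1_3 = 160; y1_3 = 164; cx_4 = 268; cy_4 = 216; r_4 = 36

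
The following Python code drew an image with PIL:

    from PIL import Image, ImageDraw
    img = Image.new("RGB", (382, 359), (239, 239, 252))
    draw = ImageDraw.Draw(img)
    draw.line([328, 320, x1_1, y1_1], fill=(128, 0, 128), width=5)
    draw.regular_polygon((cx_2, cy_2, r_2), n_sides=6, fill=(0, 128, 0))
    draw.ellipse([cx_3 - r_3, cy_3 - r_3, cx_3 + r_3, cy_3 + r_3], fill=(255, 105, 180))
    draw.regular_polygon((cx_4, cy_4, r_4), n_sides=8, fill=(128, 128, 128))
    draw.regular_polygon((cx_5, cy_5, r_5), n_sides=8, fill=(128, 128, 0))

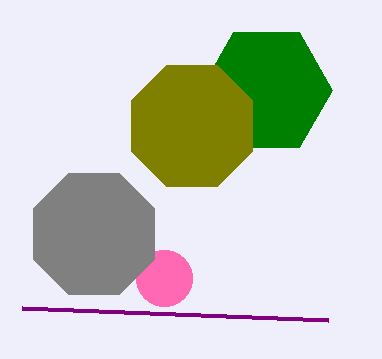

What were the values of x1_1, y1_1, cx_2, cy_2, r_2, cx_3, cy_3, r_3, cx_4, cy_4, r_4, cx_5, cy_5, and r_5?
x1_1 = 22, y1_1 = 308, cx_2 = 266, cy_2 = 90, r_2 = 66, cx_3 = 164, cy_3 = 278, r_3 = 28, cx_4 = 94, cy_4 = 234, r_4 = 66, cx_5 = 192, cy_5 = 126, r_5 = 66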